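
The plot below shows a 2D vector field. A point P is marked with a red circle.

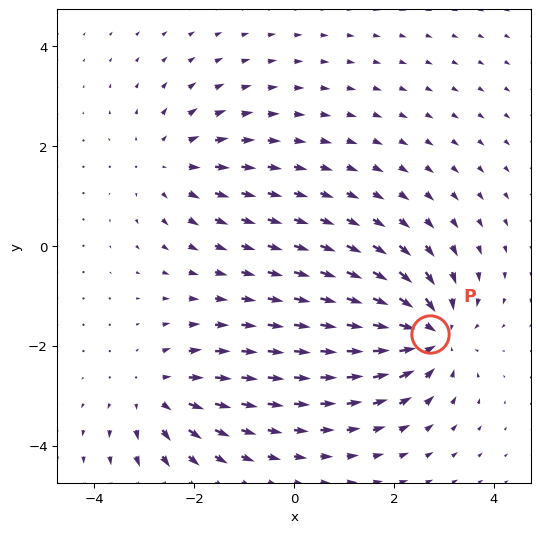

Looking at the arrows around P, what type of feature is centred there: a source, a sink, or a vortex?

At P (2.7, -1.8) the arrows converge inward. Divergence about -5, curl ≈0 — negative divergence with near-zero curl is a sink.

sink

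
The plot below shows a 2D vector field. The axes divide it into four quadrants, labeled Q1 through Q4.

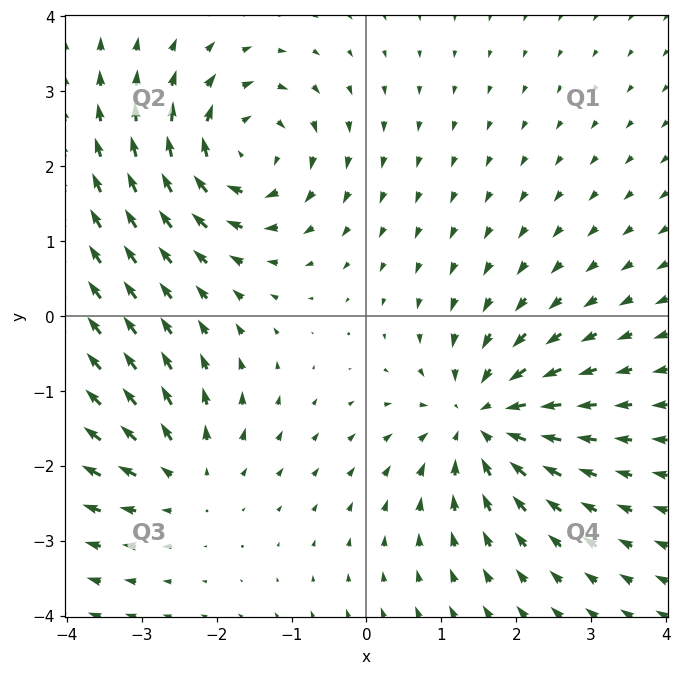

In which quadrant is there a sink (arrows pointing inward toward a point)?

Q4

The sink sits at approximately (1.5, -1.4), which lies in quadrant Q4. The divergence there is about -5, negative as expected for a sink.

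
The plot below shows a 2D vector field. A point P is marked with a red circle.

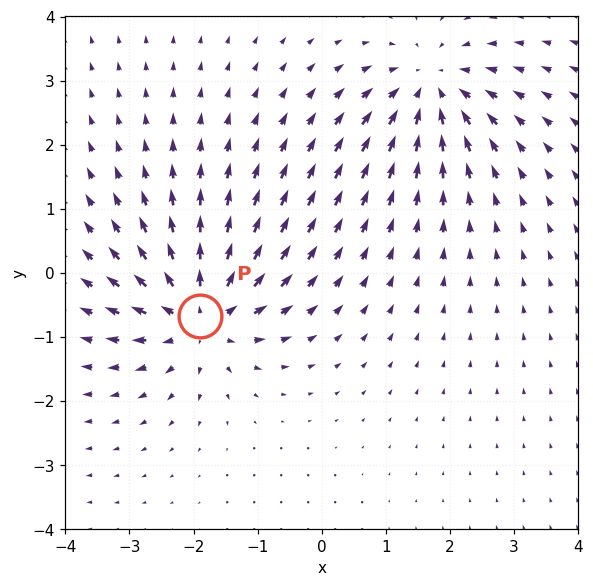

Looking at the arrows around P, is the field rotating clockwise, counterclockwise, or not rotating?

not rotating

Near P at (-1.9, -0.7) the arrows show no circulation. The curl there is ≈0.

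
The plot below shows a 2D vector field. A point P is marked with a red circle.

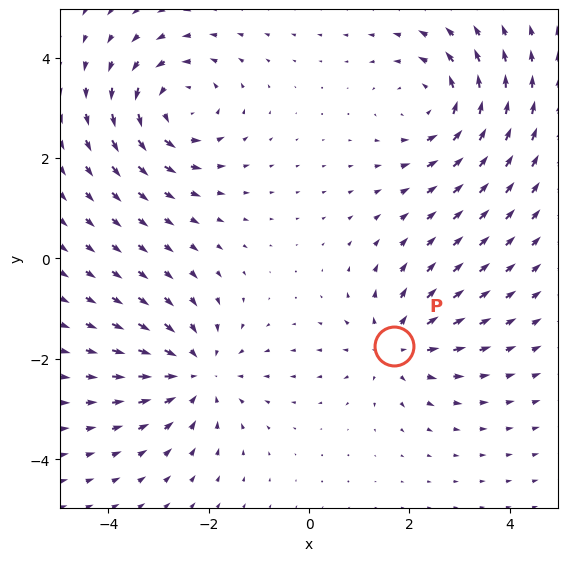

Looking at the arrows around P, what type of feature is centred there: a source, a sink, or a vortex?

At P (1.7, -1.7) the arrows spread outward. Divergence about +4, curl ≈0 — positive divergence with near-zero curl is a source.

source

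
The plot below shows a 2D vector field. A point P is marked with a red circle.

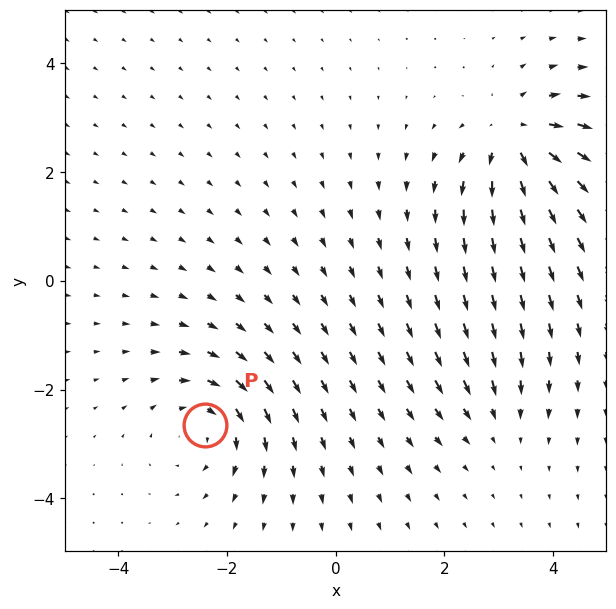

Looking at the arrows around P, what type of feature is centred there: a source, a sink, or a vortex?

vortex

At P (-2.4, -2.6) the arrows circulate clockwise. Divergence ≈0, curl about -5 — near-zero divergence with nonzero curl is a vortex.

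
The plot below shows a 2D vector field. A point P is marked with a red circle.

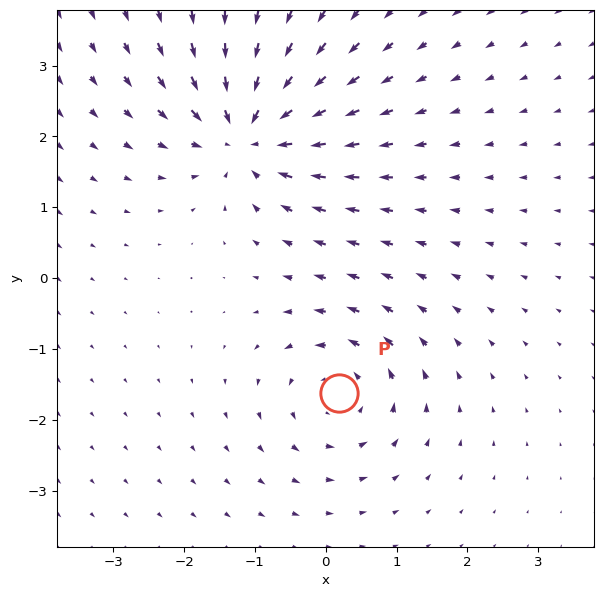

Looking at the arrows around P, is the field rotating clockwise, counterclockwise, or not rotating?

counterclockwise

Near P at (0.2, -1.6) the arrows circulate counterclockwise. The curl (z-component) there is about +4; positive curl means counterclockwise rotation.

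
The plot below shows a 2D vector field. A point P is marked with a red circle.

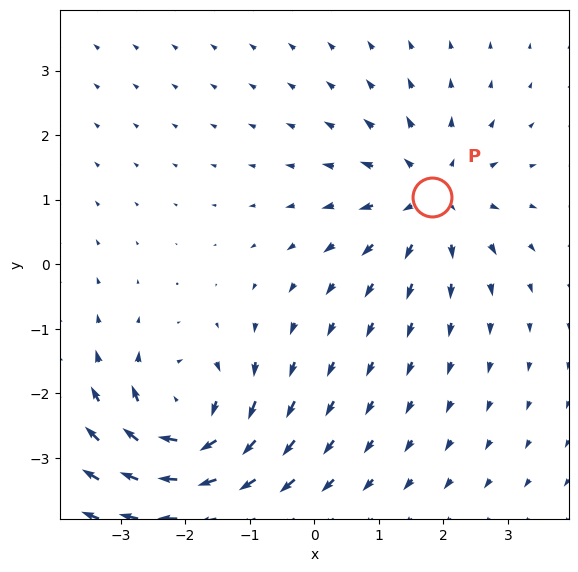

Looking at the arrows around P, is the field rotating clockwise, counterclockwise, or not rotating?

not rotating

Near P at (1.8, 1.0) the arrows show no circulation. The curl there is ≈0.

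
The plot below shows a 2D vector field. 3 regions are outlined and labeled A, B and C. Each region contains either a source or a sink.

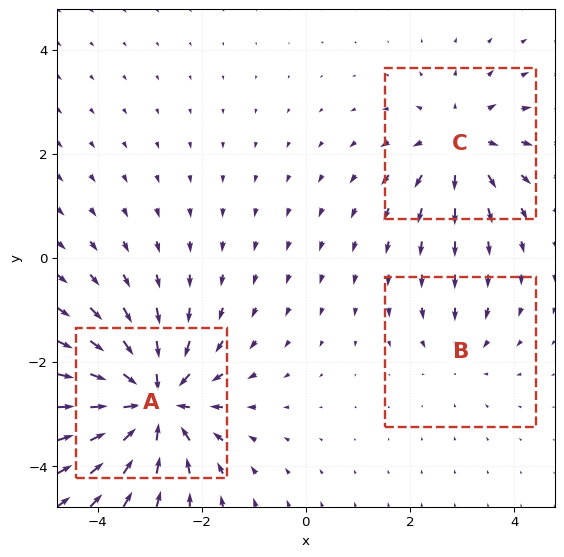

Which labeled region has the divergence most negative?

Divergence at each region's feature centre — A: about -5, B: about -2, C: about +3. Region A is most negative.

A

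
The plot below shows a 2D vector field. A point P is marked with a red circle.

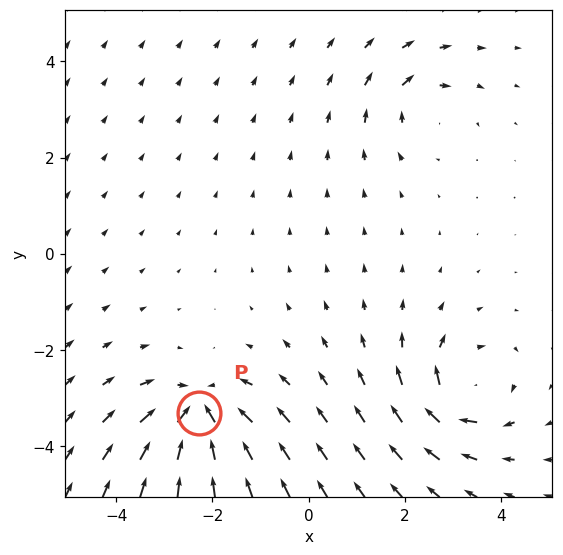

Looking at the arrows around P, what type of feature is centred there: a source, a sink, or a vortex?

At P (-2.3, -3.3) the arrows converge inward. Divergence about -6, curl ≈0 — negative divergence with near-zero curl is a sink.

sink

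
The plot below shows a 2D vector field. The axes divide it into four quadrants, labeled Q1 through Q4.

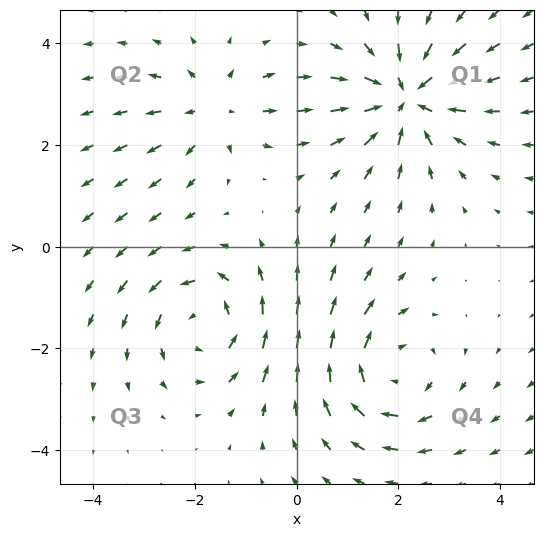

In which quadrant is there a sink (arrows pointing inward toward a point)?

The sink sits at approximately (2.2, 2.9), which lies in quadrant Q1. The divergence there is about -5, negative as expected for a sink.

Q1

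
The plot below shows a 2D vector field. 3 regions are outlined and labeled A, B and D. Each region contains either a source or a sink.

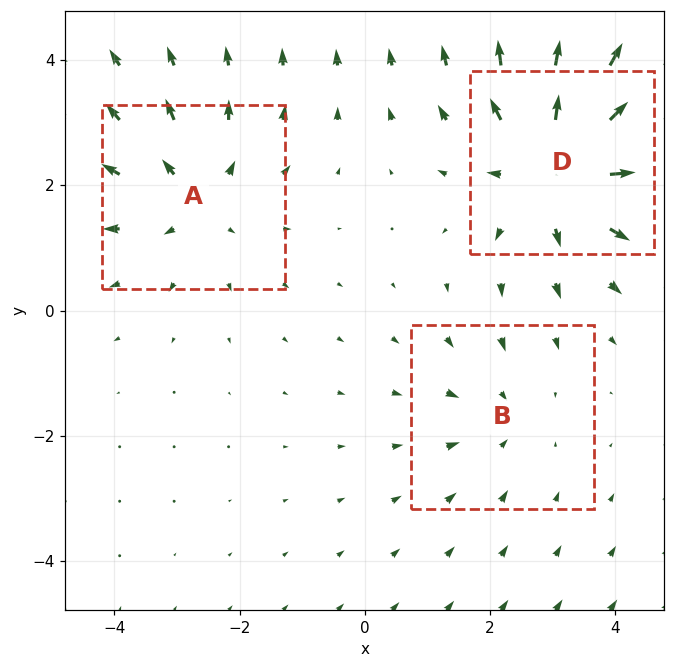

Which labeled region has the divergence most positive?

D

Divergence at each region's feature centre — A: about +3, B: about -2, D: about +5. Region D is most positive.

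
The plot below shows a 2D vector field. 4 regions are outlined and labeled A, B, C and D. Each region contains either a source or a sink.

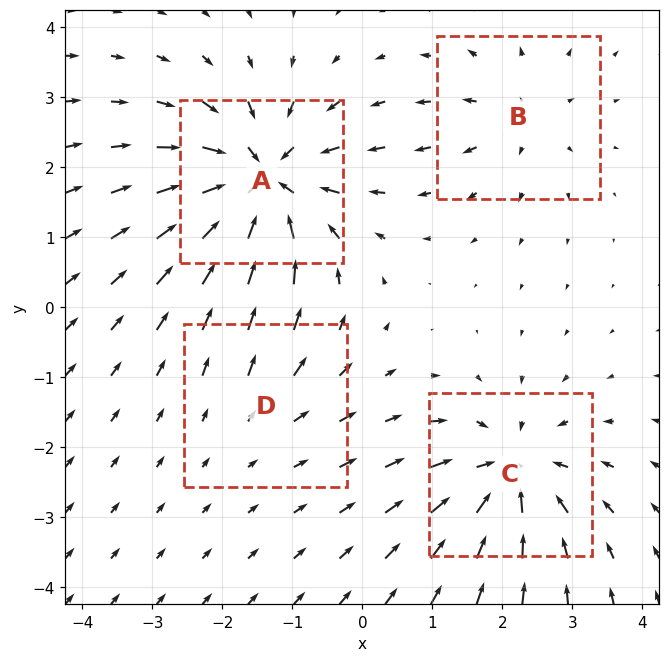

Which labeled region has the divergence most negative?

A

Divergence at each region's feature centre — A: about -9, B: about +4, C: about -6, D: about +2. Region A is most negative.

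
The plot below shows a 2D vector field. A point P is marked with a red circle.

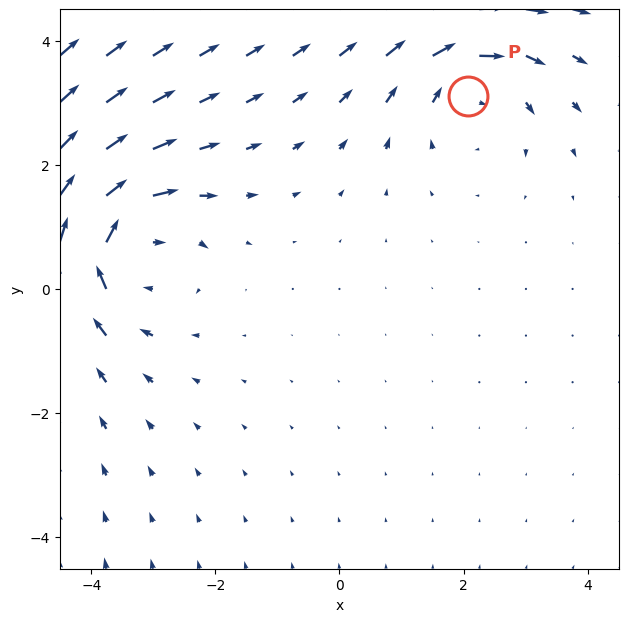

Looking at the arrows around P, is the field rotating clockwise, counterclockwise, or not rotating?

Near P at (2.1, 3.1) the arrows circulate clockwise. The curl (z-component) there is about -3; negative curl means clockwise rotation.

clockwise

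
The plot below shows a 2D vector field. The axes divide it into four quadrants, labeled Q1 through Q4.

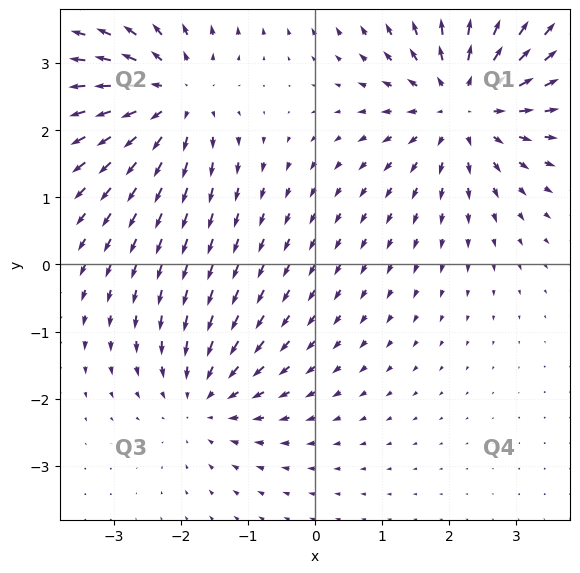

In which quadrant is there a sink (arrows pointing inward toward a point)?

The sink sits at approximately (-1.7, -2.0), which lies in quadrant Q3. The divergence there is about -3, negative as expected for a sink.

Q3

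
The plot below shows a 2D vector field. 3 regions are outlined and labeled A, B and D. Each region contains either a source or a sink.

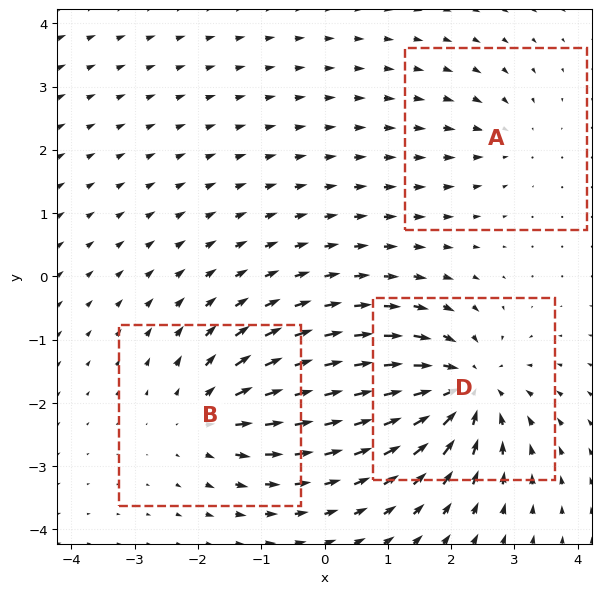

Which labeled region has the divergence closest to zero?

A

Divergence at each region's feature centre — A: about -2, B: about +3, D: about -5. Region A is closest to zero.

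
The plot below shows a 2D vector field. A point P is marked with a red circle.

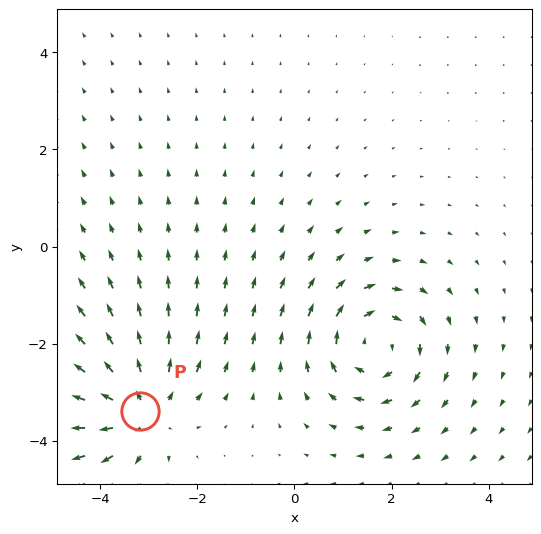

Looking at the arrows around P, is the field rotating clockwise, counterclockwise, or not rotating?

Near P at (-3.2, -3.4) the arrows show no circulation. The curl there is ≈0.

not rotating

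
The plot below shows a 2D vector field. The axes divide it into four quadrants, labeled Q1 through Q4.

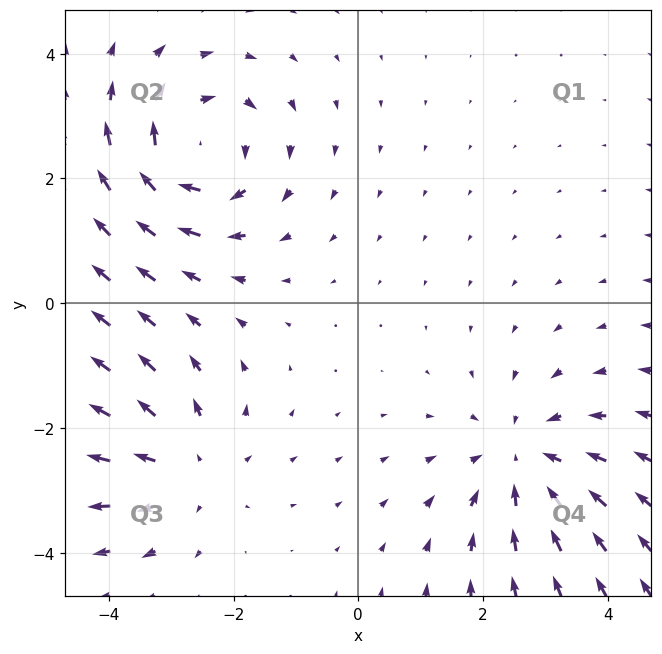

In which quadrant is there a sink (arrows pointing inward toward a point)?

Q4

The sink sits at approximately (2.7, -2.5), which lies in quadrant Q4. The divergence there is about -3, negative as expected for a sink.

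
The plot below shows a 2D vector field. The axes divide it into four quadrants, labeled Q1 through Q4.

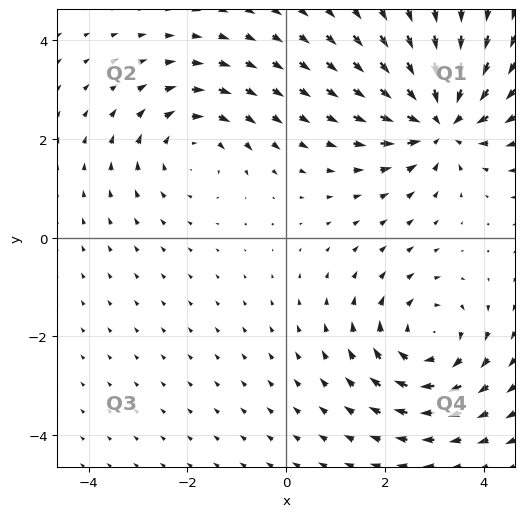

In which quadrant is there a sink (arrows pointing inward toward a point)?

The sink sits at approximately (3.1, 2.4), which lies in quadrant Q1. The divergence there is about -5, negative as expected for a sink.

Q1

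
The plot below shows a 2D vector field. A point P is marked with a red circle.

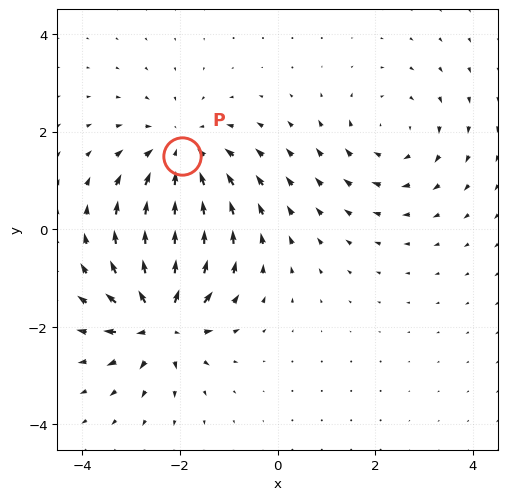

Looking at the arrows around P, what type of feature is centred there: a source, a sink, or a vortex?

sink

At P (-2.0, 1.5) the arrows converge inward. Divergence about -4, curl ≈0 — negative divergence with near-zero curl is a sink.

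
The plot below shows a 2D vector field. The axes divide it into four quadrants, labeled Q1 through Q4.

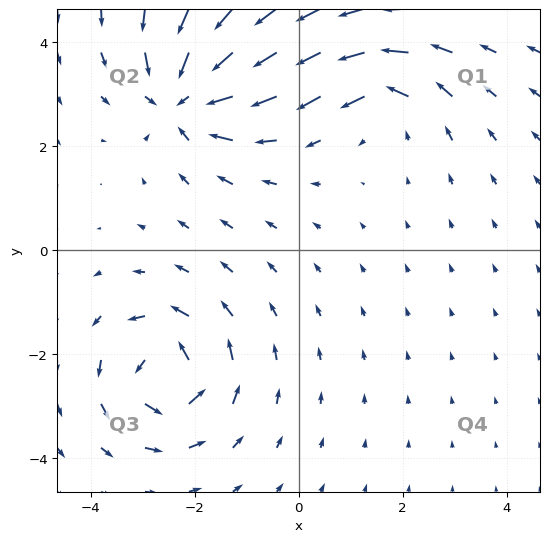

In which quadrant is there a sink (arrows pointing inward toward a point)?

The sink sits at approximately (-2.2, 2.9), which lies in quadrant Q2. The divergence there is about -5, negative as expected for a sink.

Q2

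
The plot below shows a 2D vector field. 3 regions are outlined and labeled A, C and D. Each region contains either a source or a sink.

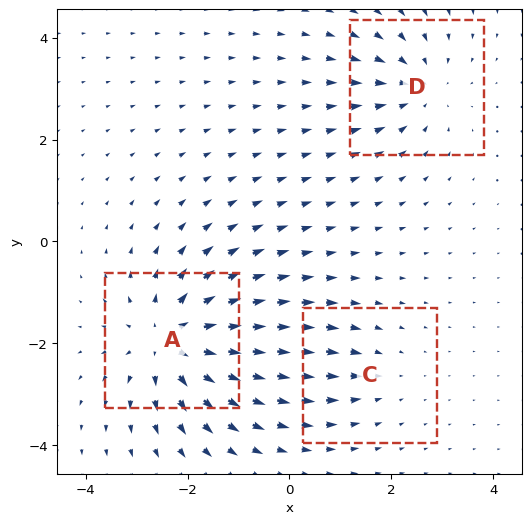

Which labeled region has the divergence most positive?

Divergence at each region's feature centre — A: about +5, C: about -2, D: about -3. Region A is most positive.

A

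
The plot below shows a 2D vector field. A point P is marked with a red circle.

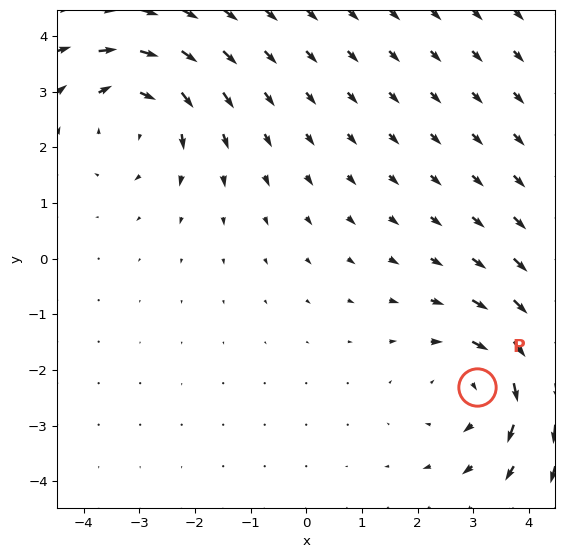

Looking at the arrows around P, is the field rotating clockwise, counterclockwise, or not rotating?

Near P at (3.1, -2.3) the arrows circulate clockwise. The curl (z-component) there is about -3; negative curl means clockwise rotation.

clockwise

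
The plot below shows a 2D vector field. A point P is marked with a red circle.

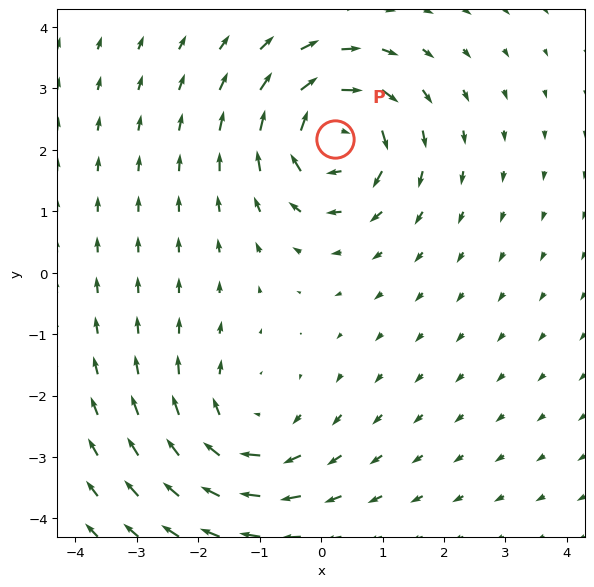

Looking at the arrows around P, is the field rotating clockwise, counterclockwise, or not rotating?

clockwise

Near P at (0.2, 2.2) the arrows circulate clockwise. The curl (z-component) there is about -7; negative curl means clockwise rotation.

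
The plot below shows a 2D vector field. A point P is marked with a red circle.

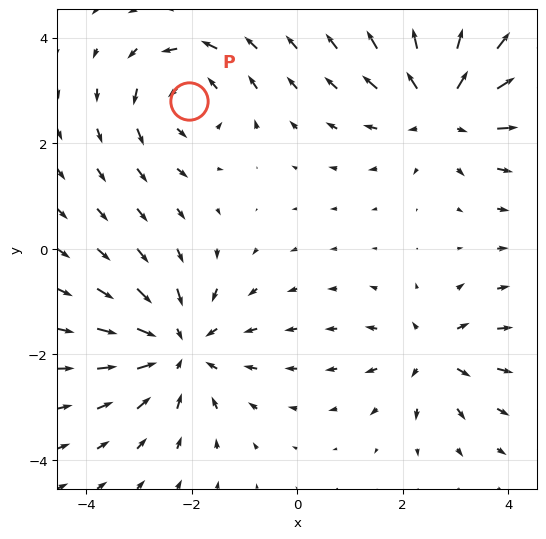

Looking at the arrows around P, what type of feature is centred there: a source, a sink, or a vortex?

vortex

At P (-2.1, 2.8) the arrows circulate counterclockwise. Divergence ≈0, curl about +4 — near-zero divergence with nonzero curl is a vortex.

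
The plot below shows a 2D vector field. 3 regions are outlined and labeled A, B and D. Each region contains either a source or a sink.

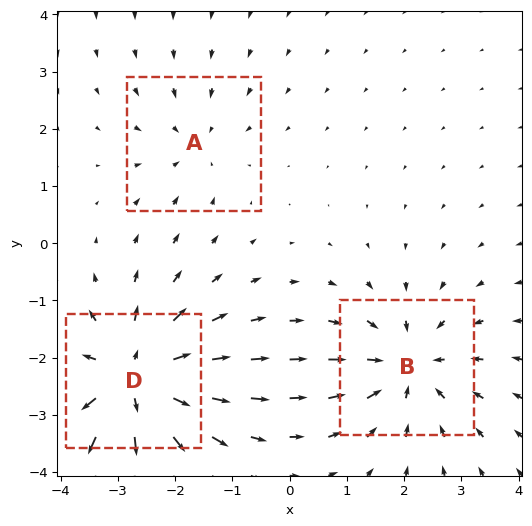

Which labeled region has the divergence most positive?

D

Divergence at each region's feature centre — A: about -2, B: about -3, D: about +5. Region D is most positive.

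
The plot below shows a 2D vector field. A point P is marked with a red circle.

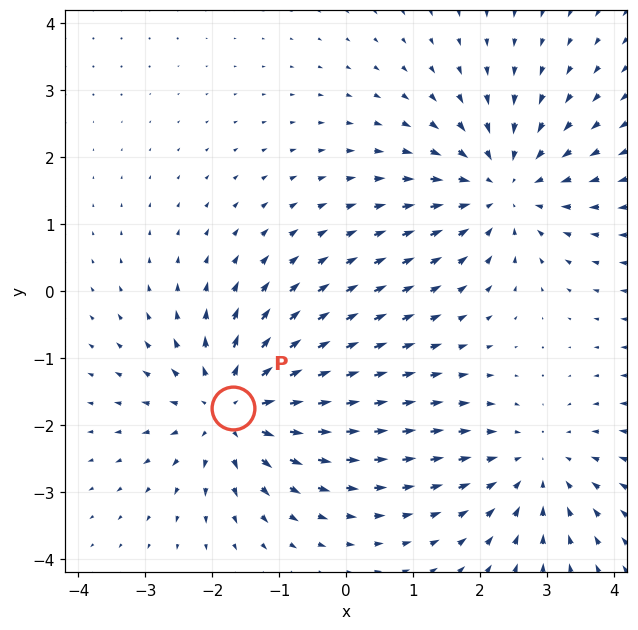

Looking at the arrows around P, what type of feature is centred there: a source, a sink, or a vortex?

At P (-1.7, -1.7) the arrows spread outward. Divergence about +5, curl ≈0 — positive divergence with near-zero curl is a source.

source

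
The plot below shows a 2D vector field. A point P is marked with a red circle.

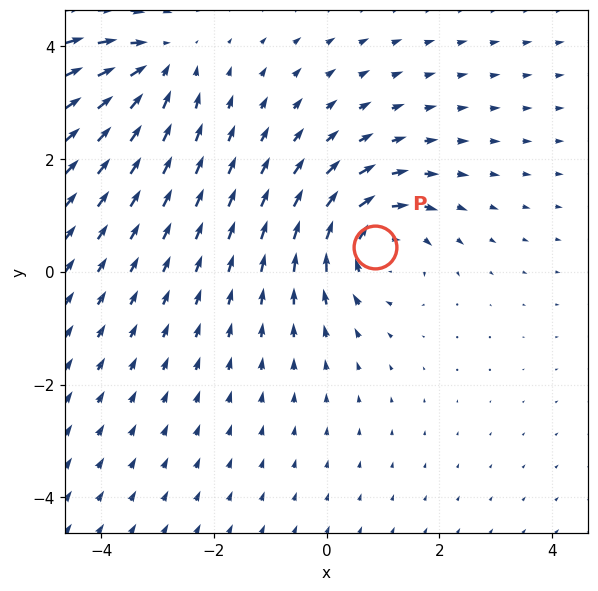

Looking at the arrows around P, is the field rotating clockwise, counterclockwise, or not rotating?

clockwise

Near P at (0.9, 0.4) the arrows circulate clockwise. The curl (z-component) there is about -4; negative curl means clockwise rotation.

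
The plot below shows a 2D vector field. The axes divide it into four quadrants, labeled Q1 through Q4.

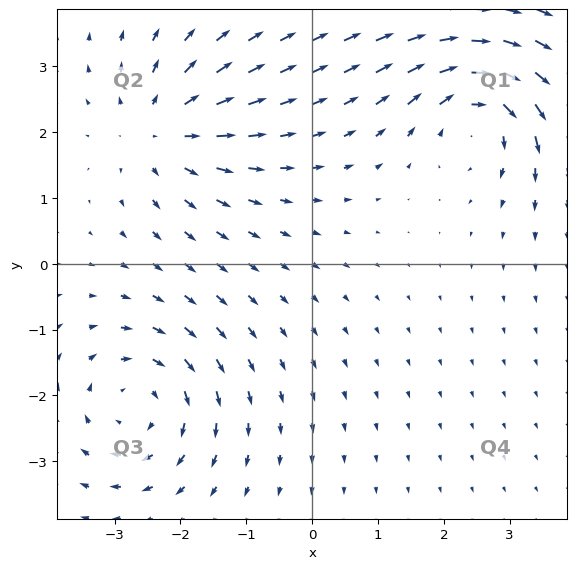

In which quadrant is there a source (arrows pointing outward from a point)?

The source sits at approximately (-2.3, 2.0), which lies in quadrant Q2. The divergence there is about +4, positive as expected for a source.

Q2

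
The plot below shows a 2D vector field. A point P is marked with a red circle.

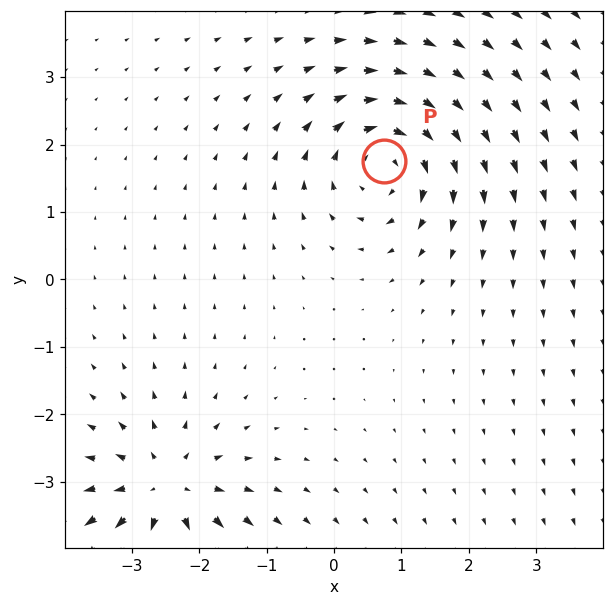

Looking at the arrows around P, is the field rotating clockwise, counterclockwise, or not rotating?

clockwise

Near P at (0.7, 1.8) the arrows circulate clockwise. The curl (z-component) there is about -6; negative curl means clockwise rotation.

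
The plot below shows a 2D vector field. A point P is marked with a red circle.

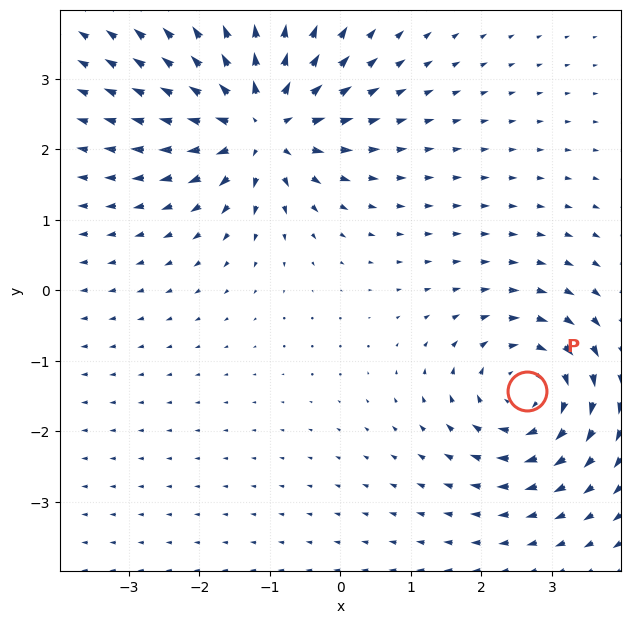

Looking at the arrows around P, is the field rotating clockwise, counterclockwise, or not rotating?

clockwise

Near P at (2.7, -1.4) the arrows circulate clockwise. The curl (z-component) there is about -5; negative curl means clockwise rotation.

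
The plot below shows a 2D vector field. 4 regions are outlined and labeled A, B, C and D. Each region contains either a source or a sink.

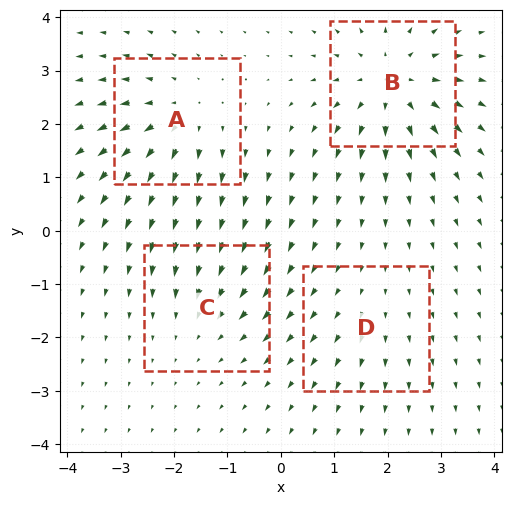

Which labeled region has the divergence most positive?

B

Divergence at each region's feature centre — A: about +5, B: about +6, C: about -3, D: about +2. Region B is most positive.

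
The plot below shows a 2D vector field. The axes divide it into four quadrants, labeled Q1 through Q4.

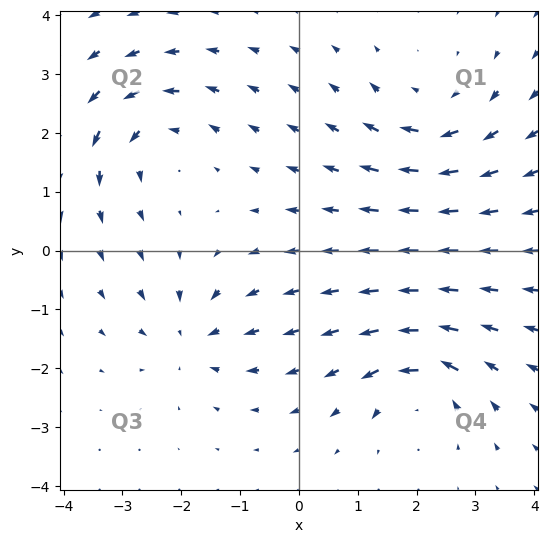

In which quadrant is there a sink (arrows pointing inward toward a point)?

The sink sits at approximately (-1.8, -1.5), which lies in quadrant Q3. The divergence there is about -3, negative as expected for a sink.

Q3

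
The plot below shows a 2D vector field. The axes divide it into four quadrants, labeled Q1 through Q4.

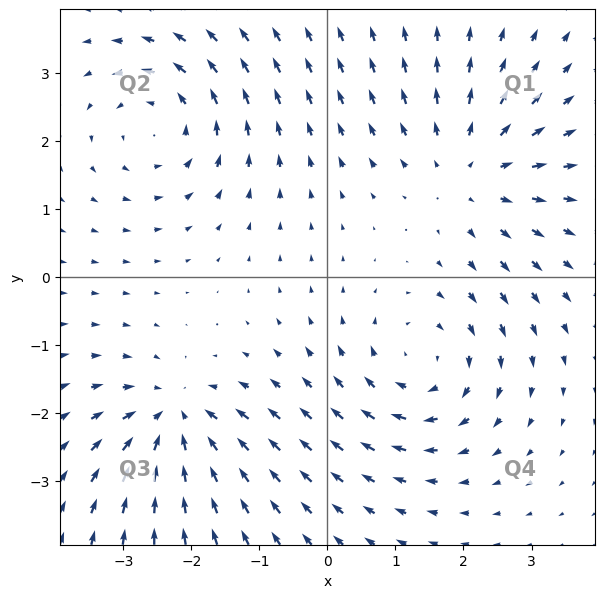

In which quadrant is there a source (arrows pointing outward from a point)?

The source sits at approximately (2.1, 1.6), which lies in quadrant Q1. The divergence there is about +4, positive as expected for a source.

Q1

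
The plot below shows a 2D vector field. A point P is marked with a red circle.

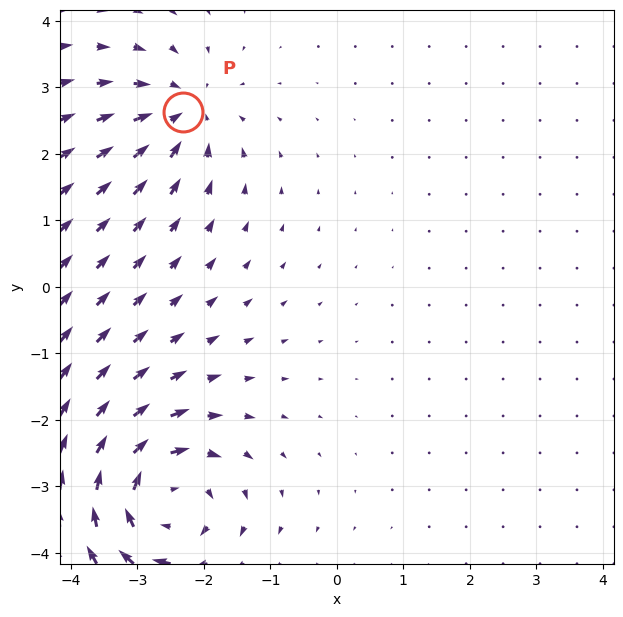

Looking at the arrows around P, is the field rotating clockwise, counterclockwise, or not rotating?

Near P at (-2.3, 2.6) the arrows show no circulation. The curl there is ≈0.

not rotating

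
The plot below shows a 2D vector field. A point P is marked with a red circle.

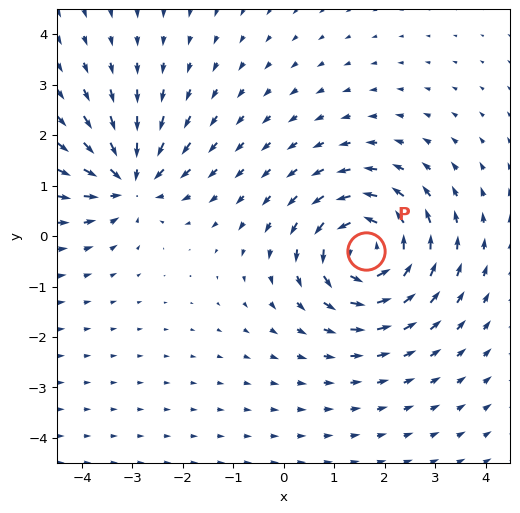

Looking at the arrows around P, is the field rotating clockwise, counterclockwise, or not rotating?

Near P at (1.6, -0.3) the arrows circulate counterclockwise. The curl (z-component) there is about +5; positive curl means counterclockwise rotation.

counterclockwise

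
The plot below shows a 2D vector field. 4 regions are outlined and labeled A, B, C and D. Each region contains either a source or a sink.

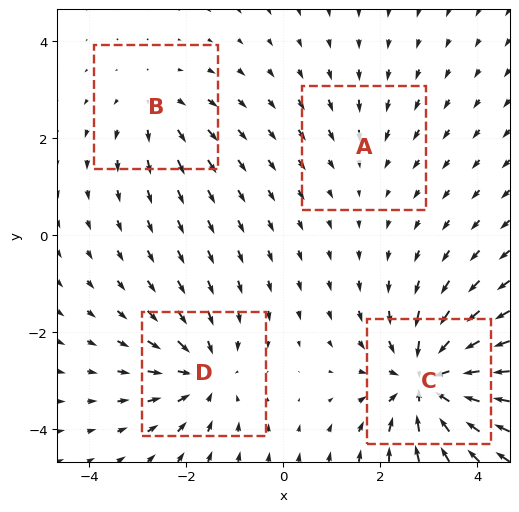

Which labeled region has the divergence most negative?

Divergence at each region's feature centre — A: about -2, B: about +3, C: about -7, D: about -5. Region C is most negative.

C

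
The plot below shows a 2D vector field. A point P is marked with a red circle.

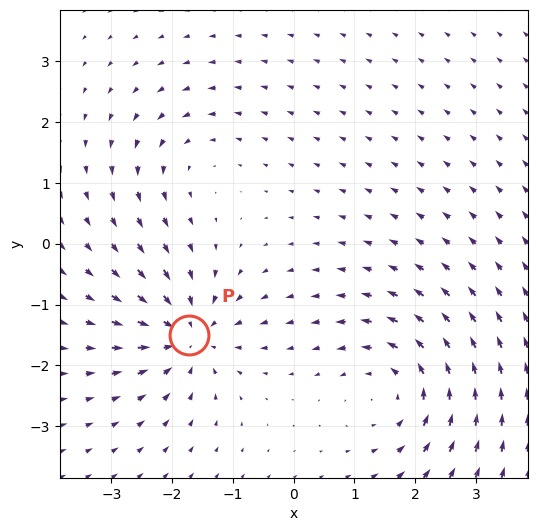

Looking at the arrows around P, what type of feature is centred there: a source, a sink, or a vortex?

At P (-1.7, -1.5) the arrows converge inward. Divergence about -5, curl ≈0 — negative divergence with near-zero curl is a sink.

sink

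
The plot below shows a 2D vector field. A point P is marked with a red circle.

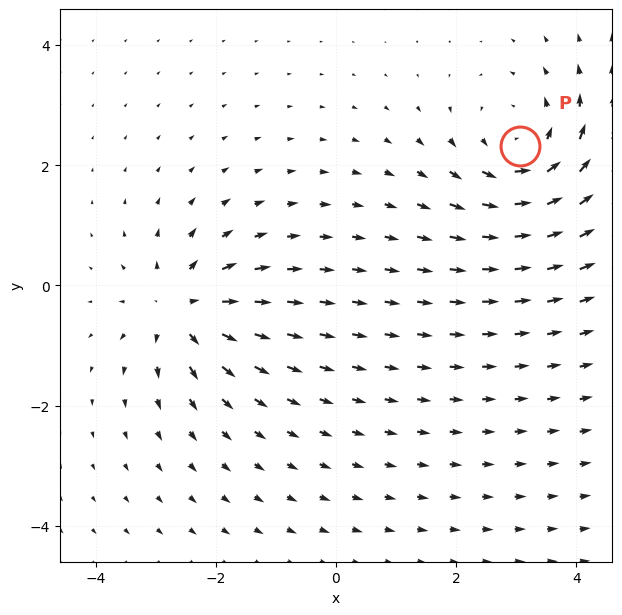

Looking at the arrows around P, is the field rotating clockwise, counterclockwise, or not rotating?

Near P at (3.1, 2.3) the arrows circulate counterclockwise. The curl (z-component) there is about +4; positive curl means counterclockwise rotation.

counterclockwise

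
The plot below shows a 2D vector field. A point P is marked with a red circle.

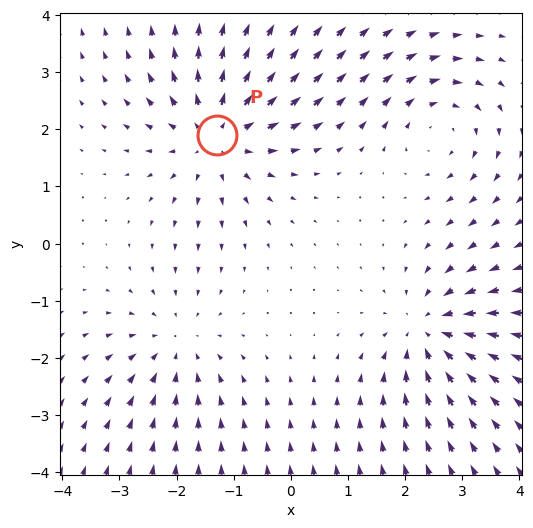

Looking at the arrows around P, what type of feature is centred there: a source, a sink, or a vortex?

source

At P (-1.3, 1.9) the arrows spread outward. Divergence about +5, curl ≈0 — positive divergence with near-zero curl is a source.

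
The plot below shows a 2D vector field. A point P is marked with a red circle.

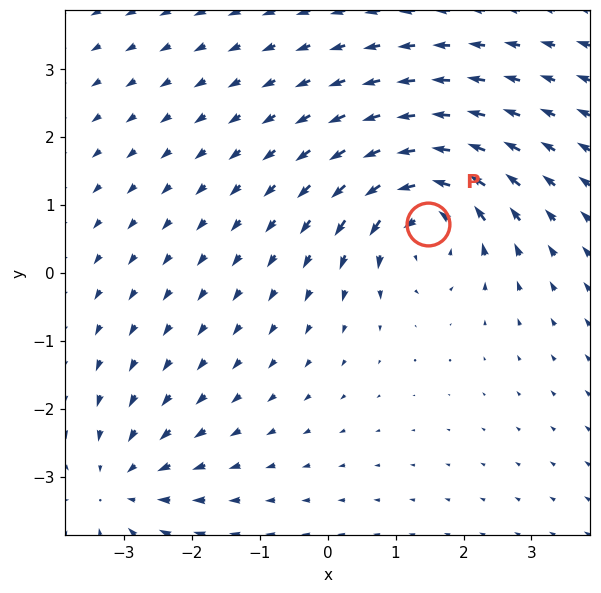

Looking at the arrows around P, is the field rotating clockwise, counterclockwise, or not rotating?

Near P at (1.5, 0.7) the arrows circulate counterclockwise. The curl (z-component) there is about +6; positive curl means counterclockwise rotation.

counterclockwise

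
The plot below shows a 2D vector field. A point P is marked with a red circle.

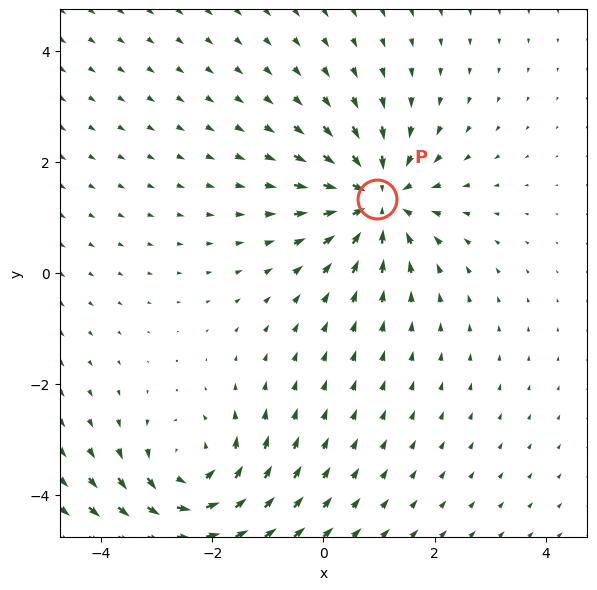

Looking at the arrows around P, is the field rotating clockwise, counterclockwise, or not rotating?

Near P at (1.0, 1.3) the arrows show no circulation. The curl there is ≈0.

not rotating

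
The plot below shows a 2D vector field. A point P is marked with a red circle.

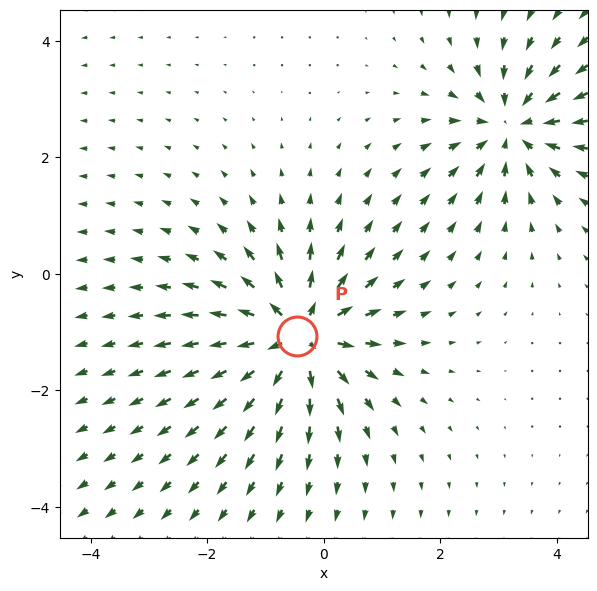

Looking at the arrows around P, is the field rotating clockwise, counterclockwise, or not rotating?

Near P at (-0.5, -1.1) the arrows show no circulation. The curl there is ≈0.

not rotating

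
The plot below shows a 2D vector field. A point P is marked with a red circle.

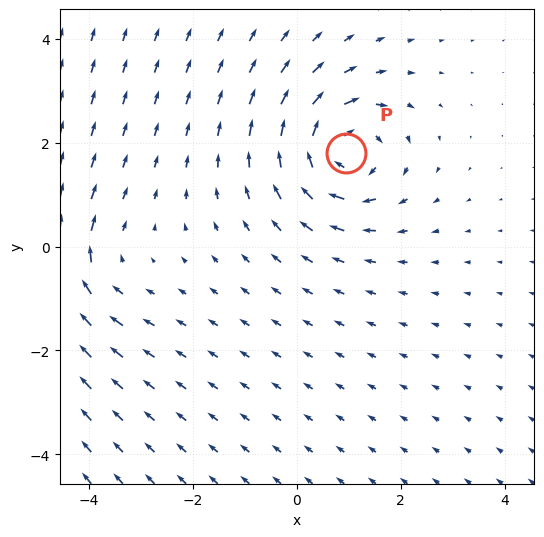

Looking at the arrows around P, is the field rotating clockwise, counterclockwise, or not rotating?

Near P at (0.9, 1.8) the arrows circulate clockwise. The curl (z-component) there is about -5; negative curl means clockwise rotation.

clockwise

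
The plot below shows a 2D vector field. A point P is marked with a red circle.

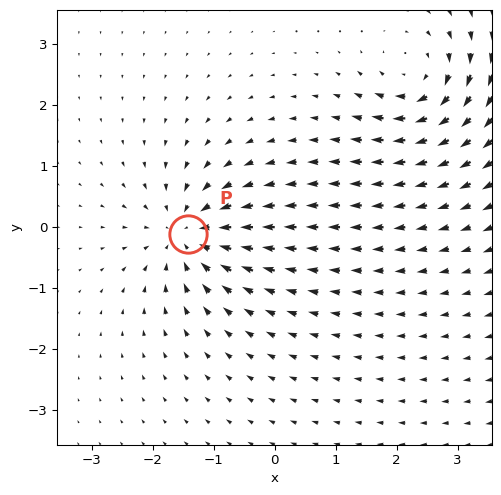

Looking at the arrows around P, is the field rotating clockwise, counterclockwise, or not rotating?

Near P at (-1.4, -0.1) the arrows show no circulation. The curl there is ≈0.

not rotating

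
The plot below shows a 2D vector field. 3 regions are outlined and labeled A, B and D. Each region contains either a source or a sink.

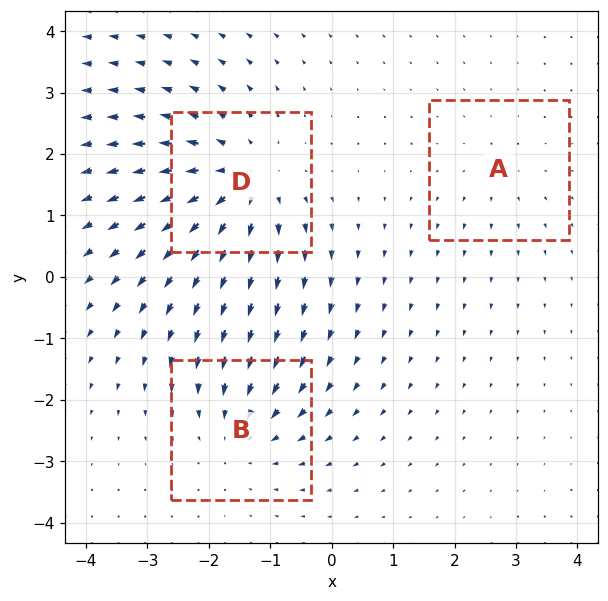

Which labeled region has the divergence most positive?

Divergence at each region's feature centre — A: about +2, B: about -3, D: about +4. Region D is most positive.

D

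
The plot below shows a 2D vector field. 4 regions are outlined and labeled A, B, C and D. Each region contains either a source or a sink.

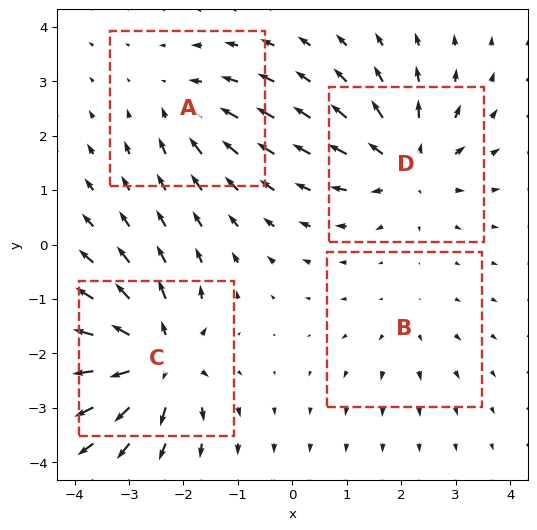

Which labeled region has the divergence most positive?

Divergence at each region's feature centre — A: about -4, B: about +3, C: about +8, D: about +6. Region C is most positive.

C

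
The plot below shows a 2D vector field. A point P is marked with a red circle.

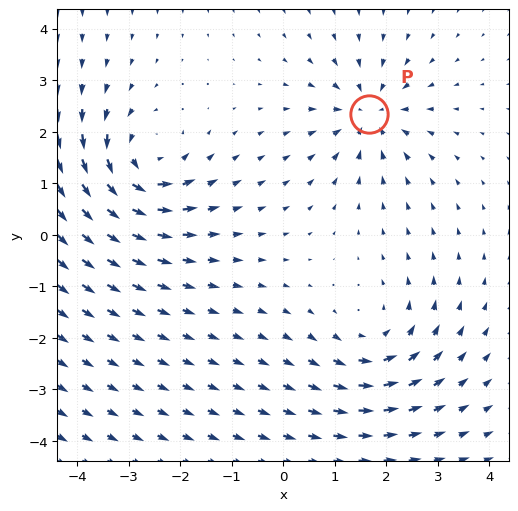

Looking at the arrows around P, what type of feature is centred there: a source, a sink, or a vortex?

At P (1.7, 2.3) the arrows converge inward. Divergence about -4, curl ≈0 — negative divergence with near-zero curl is a sink.

sink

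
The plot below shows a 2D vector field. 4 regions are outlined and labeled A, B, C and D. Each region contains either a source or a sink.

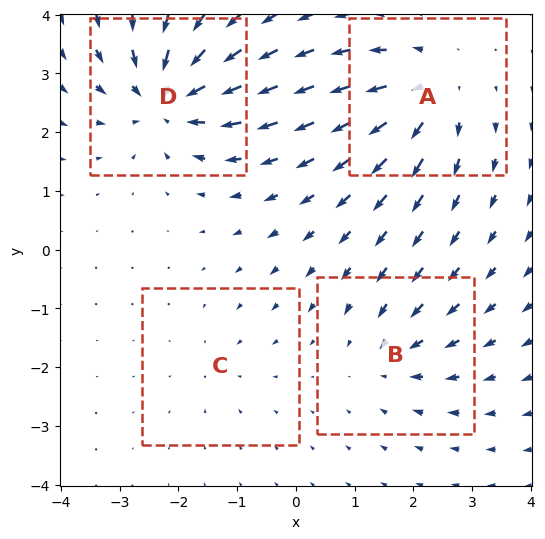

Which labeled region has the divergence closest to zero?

Divergence at each region's feature centre — A: about +5, B: about -4, C: about -2, D: about -7. Region C is closest to zero.

C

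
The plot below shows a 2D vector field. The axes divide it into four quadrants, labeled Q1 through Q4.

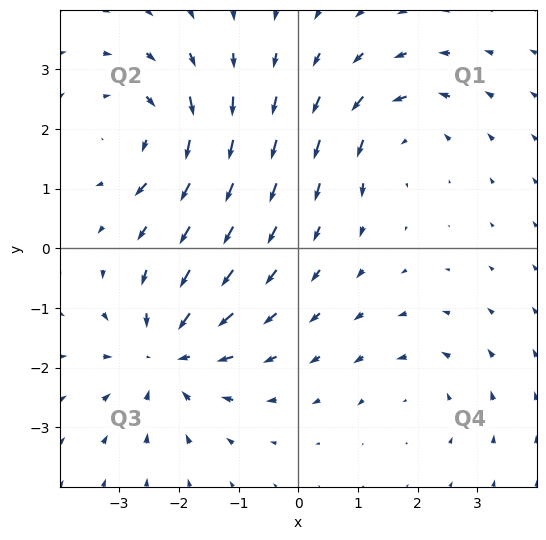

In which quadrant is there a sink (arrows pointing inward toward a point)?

The sink sits at approximately (-2.2, -1.8), which lies in quadrant Q3. The divergence there is about -5, negative as expected for a sink.

Q3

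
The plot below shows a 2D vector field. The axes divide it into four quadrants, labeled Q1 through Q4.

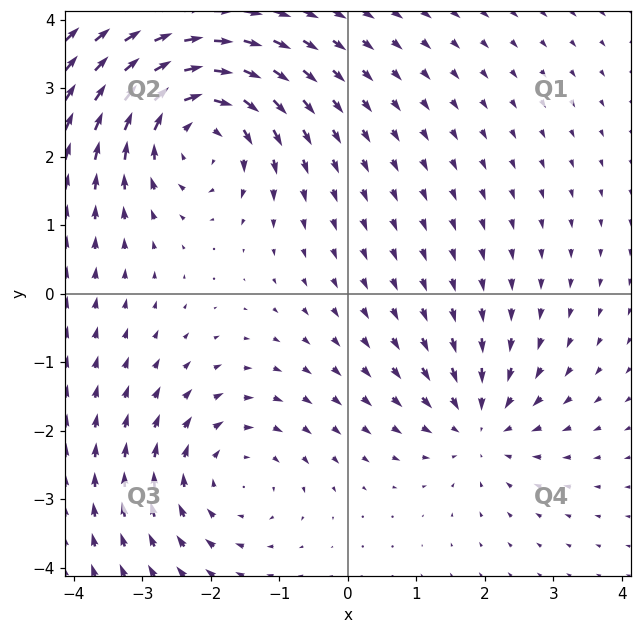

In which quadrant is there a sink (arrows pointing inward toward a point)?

Q4

The sink sits at approximately (1.9, -1.9), which lies in quadrant Q4. The divergence there is about -3, negative as expected for a sink.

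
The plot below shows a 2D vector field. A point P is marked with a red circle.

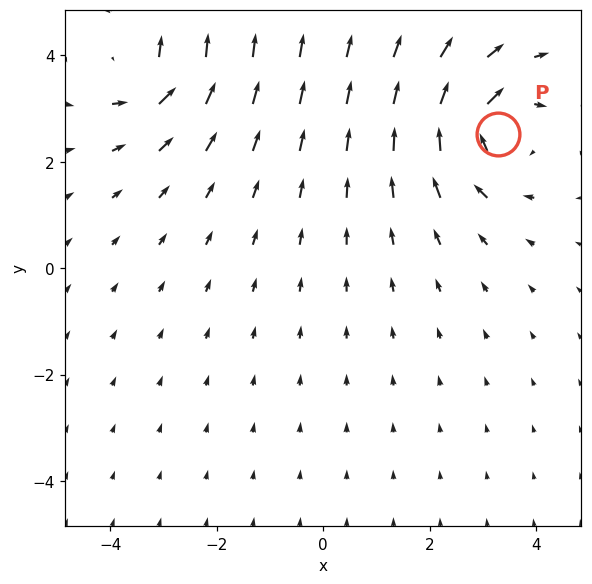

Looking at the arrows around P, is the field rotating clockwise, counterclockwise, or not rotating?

Near P at (3.3, 2.5) the arrows circulate clockwise. The curl (z-component) there is about -5; negative curl means clockwise rotation.

clockwise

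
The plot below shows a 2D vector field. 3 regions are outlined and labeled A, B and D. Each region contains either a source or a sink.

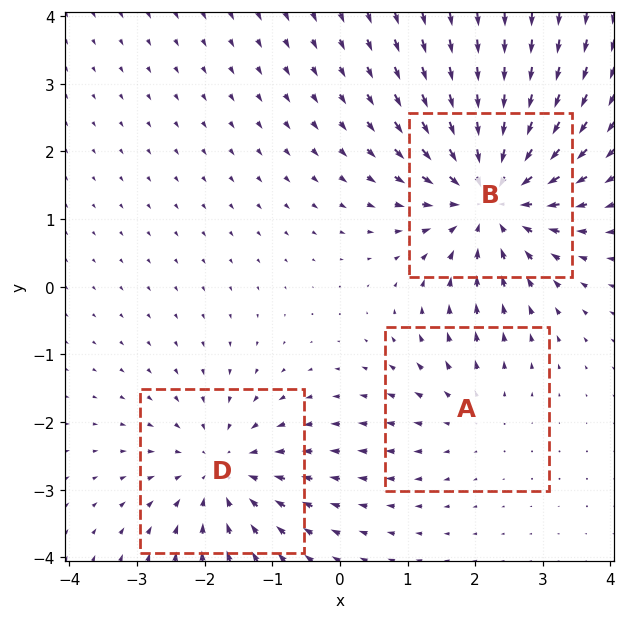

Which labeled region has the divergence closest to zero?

A

Divergence at each region's feature centre — A: about +2, B: about -5, D: about -3. Region A is closest to zero.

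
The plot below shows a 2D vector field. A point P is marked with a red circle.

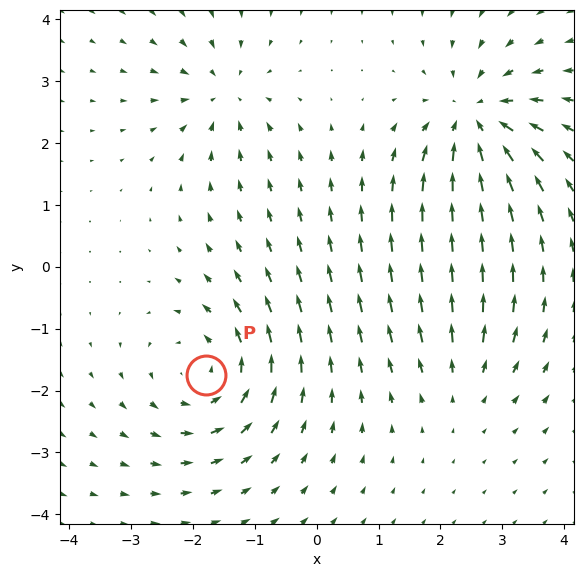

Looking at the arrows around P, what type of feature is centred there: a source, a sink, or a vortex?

At P (-1.8, -1.7) the arrows circulate counterclockwise. Divergence ≈0, curl about +4 — near-zero divergence with nonzero curl is a vortex.

vortex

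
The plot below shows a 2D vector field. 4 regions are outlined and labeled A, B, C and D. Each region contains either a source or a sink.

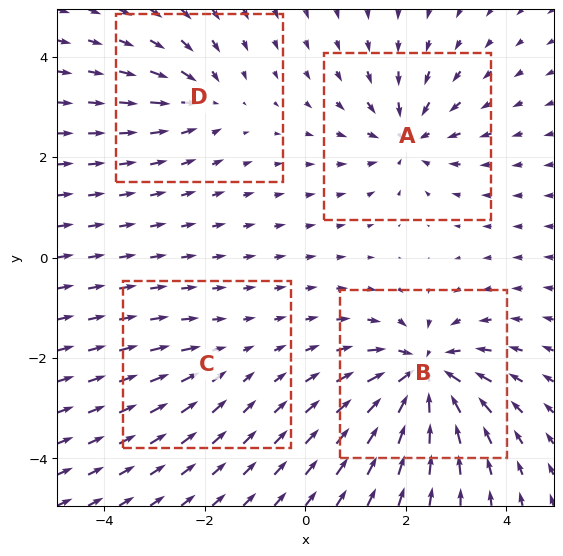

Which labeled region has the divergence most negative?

B

Divergence at each region's feature centre — A: about -5, B: about -9, C: about -2, D: about -4. Region B is most negative.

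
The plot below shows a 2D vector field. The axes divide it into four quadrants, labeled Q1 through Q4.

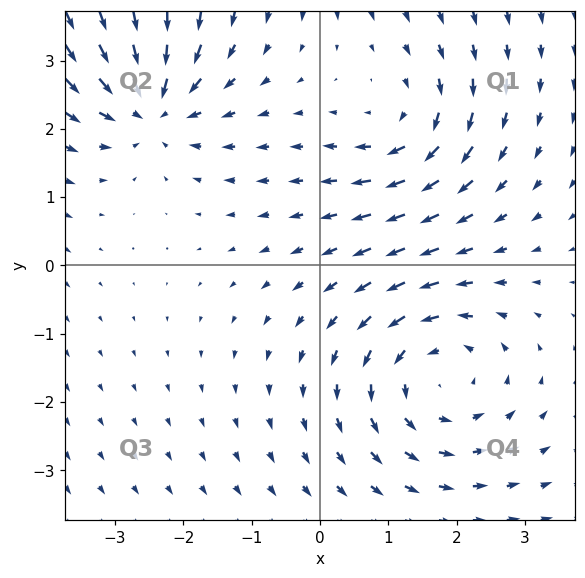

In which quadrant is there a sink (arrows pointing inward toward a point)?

Q2

The sink sits at approximately (-2.5, 2.3), which lies in quadrant Q2. The divergence there is about -5, negative as expected for a sink.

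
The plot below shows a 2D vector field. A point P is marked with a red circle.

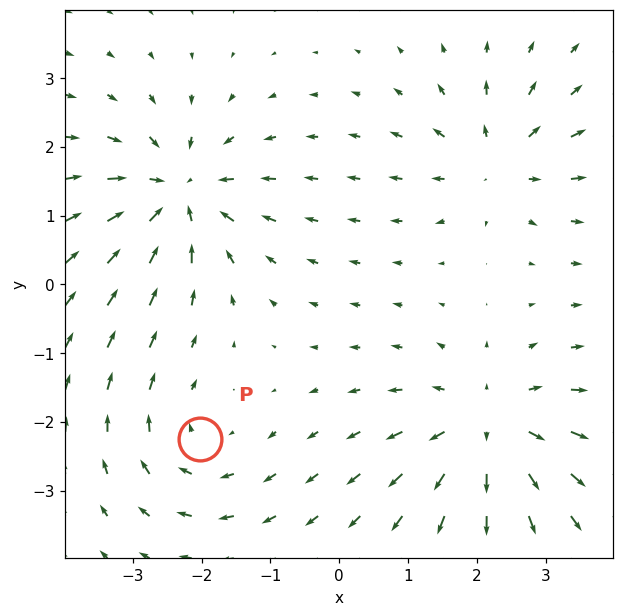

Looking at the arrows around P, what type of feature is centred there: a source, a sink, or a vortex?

At P (-2.0, -2.3) the arrows circulate clockwise. Divergence ≈0, curl about -3 — near-zero divergence with nonzero curl is a vortex.

vortex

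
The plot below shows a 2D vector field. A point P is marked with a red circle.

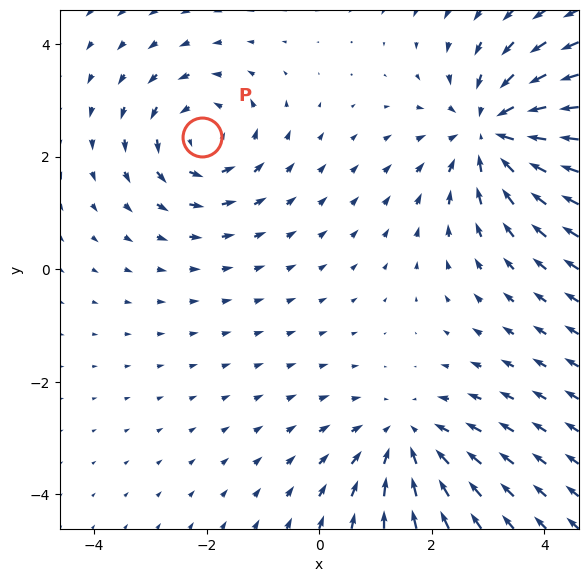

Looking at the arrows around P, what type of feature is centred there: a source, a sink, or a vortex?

At P (-2.1, 2.3) the arrows circulate counterclockwise. Divergence ≈0, curl about +4 — near-zero divergence with nonzero curl is a vortex.

vortex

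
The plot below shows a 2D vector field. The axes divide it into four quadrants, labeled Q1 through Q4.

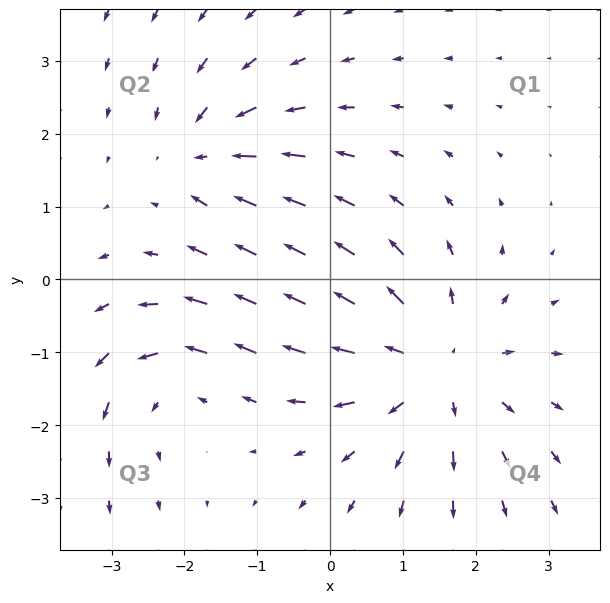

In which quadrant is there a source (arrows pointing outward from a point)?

The source sits at approximately (1.4, -1.2), which lies in quadrant Q4. The divergence there is about +4, positive as expected for a source.

Q4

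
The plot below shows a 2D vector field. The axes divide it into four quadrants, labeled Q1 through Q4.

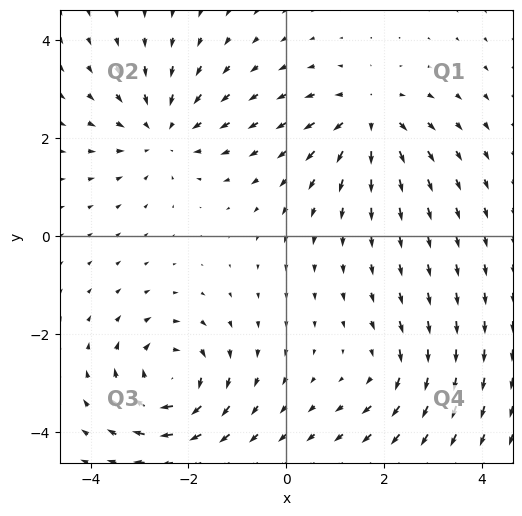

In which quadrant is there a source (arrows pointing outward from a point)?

The source sits at approximately (1.7, 2.4), which lies in quadrant Q1. The divergence there is about +5, positive as expected for a source.

Q1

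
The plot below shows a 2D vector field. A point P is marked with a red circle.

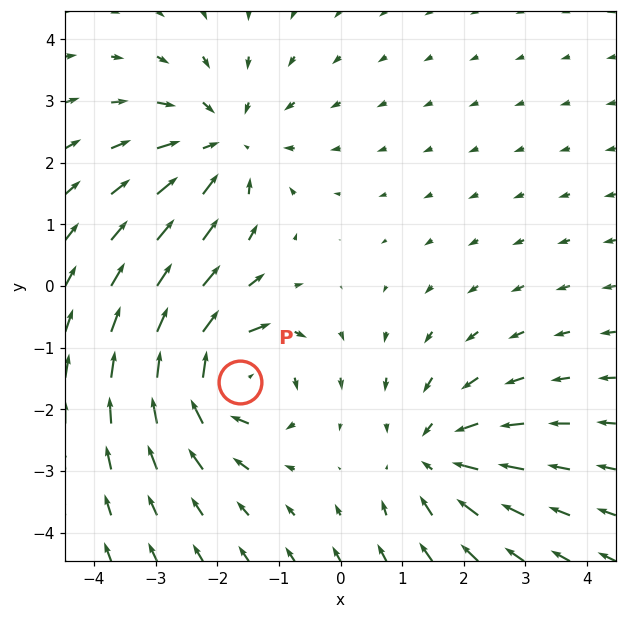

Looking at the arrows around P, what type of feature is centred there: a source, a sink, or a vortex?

At P (-1.6, -1.6) the arrows circulate clockwise. Divergence ≈0, curl about -5 — near-zero divergence with nonzero curl is a vortex.

vortex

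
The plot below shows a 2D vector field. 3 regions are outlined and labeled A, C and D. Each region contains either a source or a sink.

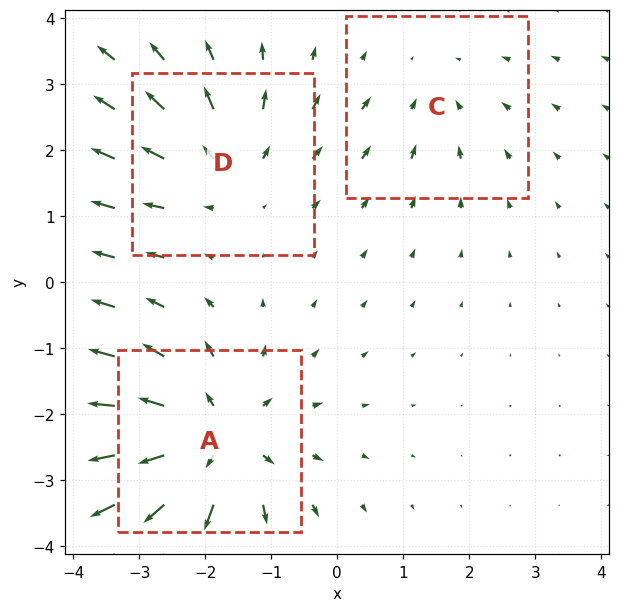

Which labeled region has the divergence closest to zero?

Divergence at each region's feature centre — A: about +5, C: about -2, D: about +3. Region C is closest to zero.

C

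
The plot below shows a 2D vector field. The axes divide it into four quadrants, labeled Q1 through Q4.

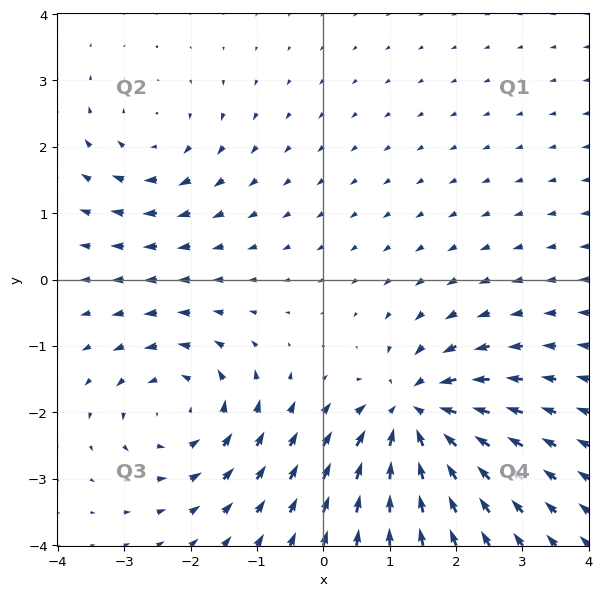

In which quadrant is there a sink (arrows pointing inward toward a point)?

The sink sits at approximately (1.4, -2.0), which lies in quadrant Q4. The divergence there is about -6, negative as expected for a sink.

Q4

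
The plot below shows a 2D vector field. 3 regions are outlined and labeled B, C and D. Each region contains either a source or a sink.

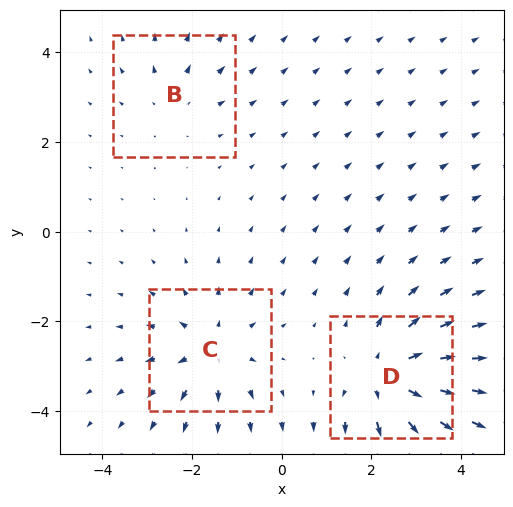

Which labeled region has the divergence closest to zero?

B

Divergence at each region's feature centre — B: about +2, C: about +4, D: about +5. Region B is closest to zero.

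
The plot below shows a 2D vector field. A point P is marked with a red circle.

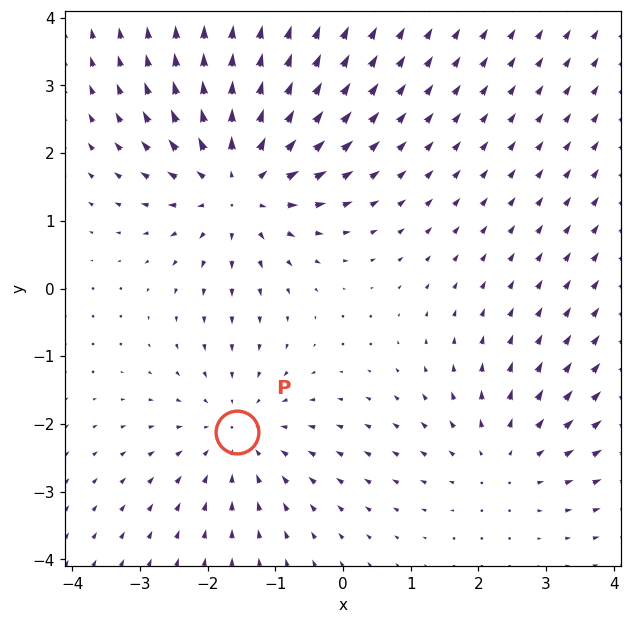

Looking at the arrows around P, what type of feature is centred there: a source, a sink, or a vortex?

sink

At P (-1.6, -2.1) the arrows converge inward. Divergence about -2, curl ≈0 — negative divergence with near-zero curl is a sink.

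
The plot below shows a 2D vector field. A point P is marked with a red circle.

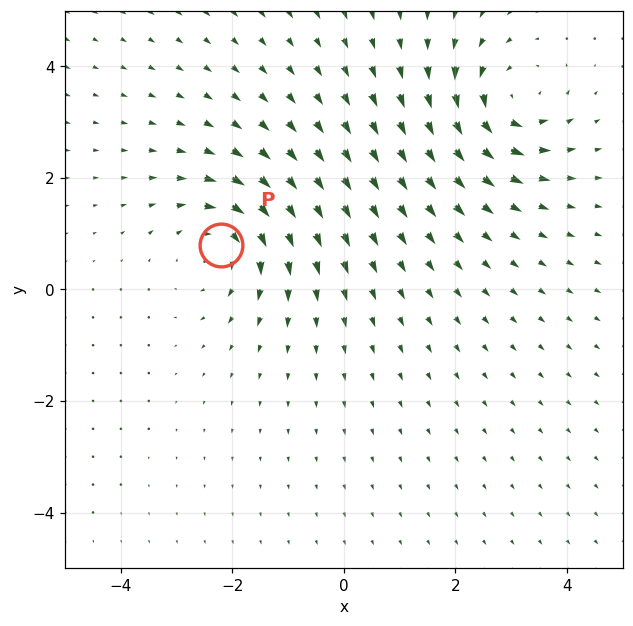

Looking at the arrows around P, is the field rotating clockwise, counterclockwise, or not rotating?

clockwise

Near P at (-2.2, 0.8) the arrows circulate clockwise. The curl (z-component) there is about -5; negative curl means clockwise rotation.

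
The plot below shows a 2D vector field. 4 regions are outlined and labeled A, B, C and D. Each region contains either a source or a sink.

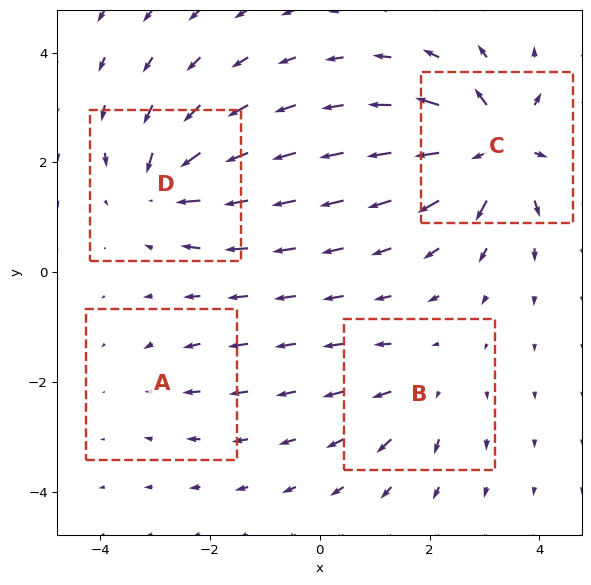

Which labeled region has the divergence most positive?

C

Divergence at each region's feature centre — A: about -3, B: about +4, C: about +9, D: about -7. Region C is most positive.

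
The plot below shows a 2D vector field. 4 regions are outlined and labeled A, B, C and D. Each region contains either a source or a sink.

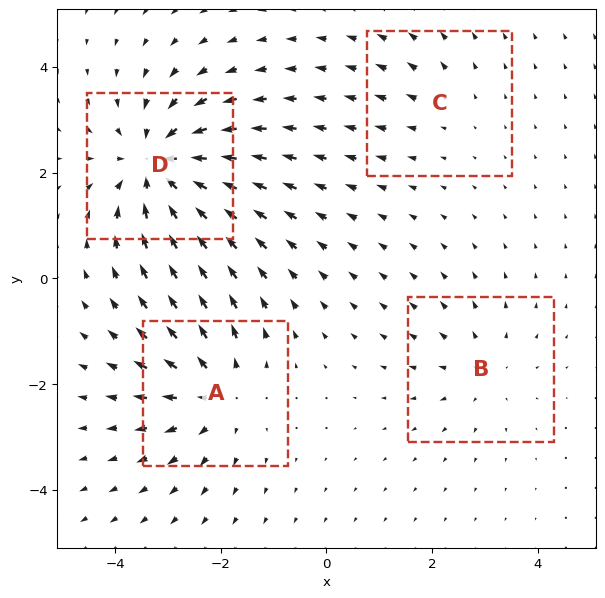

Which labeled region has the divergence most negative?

D

Divergence at each region's feature centre — A: about +5, B: about +3, C: about +2, D: about -7. Region D is most negative.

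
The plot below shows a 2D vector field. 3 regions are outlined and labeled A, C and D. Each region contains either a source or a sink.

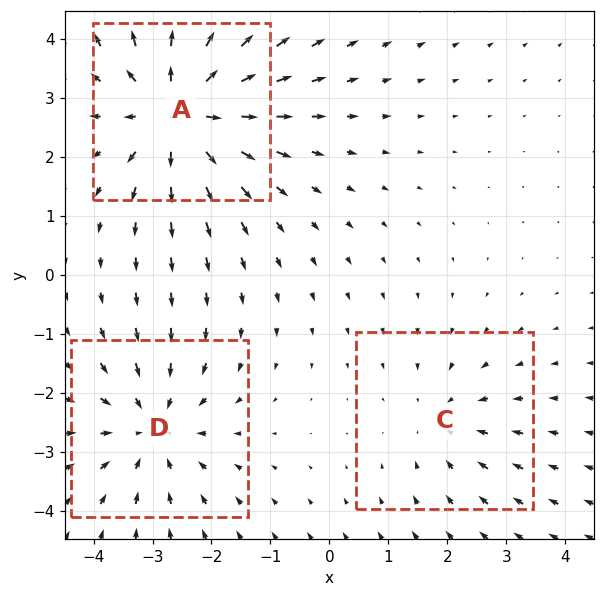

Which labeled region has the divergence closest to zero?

Divergence at each region's feature centre — A: about +4, C: about -2, D: about -3. Region C is closest to zero.

C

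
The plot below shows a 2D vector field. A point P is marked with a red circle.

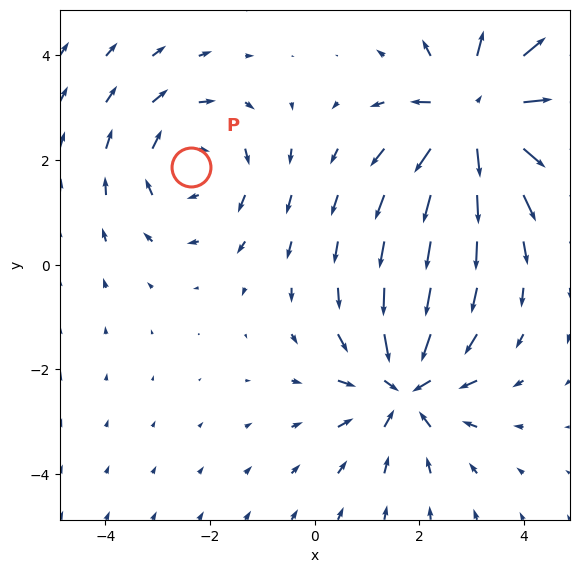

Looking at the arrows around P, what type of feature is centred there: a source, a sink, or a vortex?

At P (-2.4, 1.9) the arrows circulate clockwise. Divergence ≈0, curl about -3 — near-zero divergence with nonzero curl is a vortex.

vortex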